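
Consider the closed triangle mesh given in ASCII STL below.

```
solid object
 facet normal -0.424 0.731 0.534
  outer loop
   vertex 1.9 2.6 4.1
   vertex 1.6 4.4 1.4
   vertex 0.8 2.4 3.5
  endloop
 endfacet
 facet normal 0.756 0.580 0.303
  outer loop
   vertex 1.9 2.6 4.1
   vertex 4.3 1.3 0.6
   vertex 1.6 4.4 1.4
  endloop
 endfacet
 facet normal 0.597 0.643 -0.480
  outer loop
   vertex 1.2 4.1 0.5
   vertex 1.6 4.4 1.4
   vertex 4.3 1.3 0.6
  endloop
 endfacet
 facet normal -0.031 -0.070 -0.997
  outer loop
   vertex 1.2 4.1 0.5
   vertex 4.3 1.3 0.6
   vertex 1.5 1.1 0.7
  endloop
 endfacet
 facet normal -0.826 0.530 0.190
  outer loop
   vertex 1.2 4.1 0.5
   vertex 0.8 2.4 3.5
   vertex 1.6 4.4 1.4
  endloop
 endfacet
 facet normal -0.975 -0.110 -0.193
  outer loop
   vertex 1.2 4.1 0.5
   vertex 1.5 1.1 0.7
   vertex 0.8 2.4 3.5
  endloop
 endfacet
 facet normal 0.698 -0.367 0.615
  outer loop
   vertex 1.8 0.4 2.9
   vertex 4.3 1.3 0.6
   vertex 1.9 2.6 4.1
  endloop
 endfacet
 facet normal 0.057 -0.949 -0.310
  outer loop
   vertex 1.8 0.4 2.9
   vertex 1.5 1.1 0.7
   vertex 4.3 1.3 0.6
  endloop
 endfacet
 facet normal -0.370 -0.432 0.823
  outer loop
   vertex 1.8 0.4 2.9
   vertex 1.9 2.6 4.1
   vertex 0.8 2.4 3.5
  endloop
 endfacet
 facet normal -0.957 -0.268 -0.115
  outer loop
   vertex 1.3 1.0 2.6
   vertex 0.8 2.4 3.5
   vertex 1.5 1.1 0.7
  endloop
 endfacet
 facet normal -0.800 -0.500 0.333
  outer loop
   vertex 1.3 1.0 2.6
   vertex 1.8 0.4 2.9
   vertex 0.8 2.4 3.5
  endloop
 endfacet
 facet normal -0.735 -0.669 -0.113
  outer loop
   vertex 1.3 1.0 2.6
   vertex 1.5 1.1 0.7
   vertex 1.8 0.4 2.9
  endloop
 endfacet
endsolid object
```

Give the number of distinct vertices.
8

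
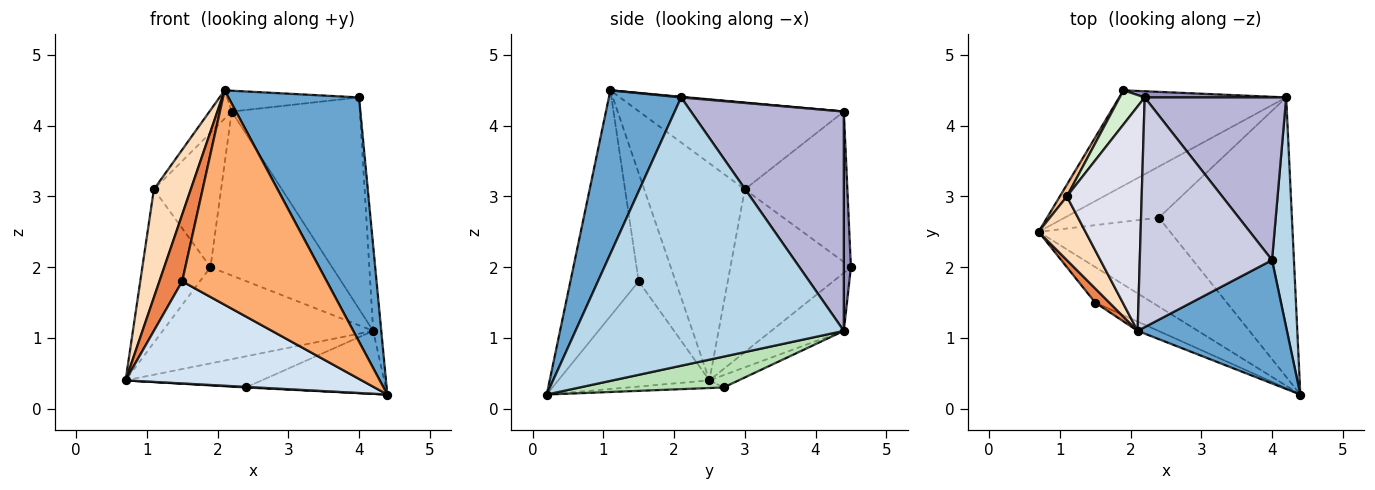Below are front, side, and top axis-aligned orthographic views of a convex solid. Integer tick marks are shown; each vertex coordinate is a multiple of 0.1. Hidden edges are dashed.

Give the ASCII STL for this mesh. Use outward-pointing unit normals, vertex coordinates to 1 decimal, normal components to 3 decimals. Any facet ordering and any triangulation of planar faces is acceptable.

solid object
 facet normal 0.443 -0.800 0.404
  outer loop
   vertex 4.0 2.1 4.4
   vertex 2.1 1.1 4.5
   vertex 4.4 0.2 0.2
  endloop
 endfacet
 facet normal -0.238 0.690 -0.684
  outer loop
   vertex 4.2 4.4 1.1
   vertex 0.7 2.5 0.4
   vertex 1.9 4.5 2.0
  endloop
 endfacet
 facet normal 0.996 0.030 0.081
  outer loop
   vertex 4.2 4.4 1.1
   vertex 4.0 2.1 4.4
   vertex 4.4 0.2 0.2
  endloop
 endfacet
 facet normal -0.518 -0.808 -0.281
  outer loop
   vertex 1.5 1.5 1.8
   vertex 0.7 2.5 0.4
   vertex 4.4 0.2 0.2
  endloop
 endfacet
 facet normal -0.846 -0.522 0.111
  outer loop
   vertex 1.5 1.5 1.8
   vertex 2.1 1.1 4.5
   vertex 0.7 2.5 0.4
  endloop
 endfacet
 facet normal -0.427 -0.904 -0.039
  outer loop
   vertex 1.5 1.5 1.8
   vertex 4.4 0.2 0.2
   vertex 2.1 1.1 4.5
  endloop
 endfacet
 facet normal -0.870 0.492 0.038
  outer loop
   vertex 1.1 3.0 3.1
   vertex 1.9 4.5 2.0
   vertex 0.7 2.5 0.4
  endloop
 endfacet
 facet normal -0.920 -0.338 0.199
  outer loop
   vertex 1.1 3.0 3.1
   vertex 0.7 2.5 0.4
   vertex 2.1 1.1 4.5
  endloop
 endfacet
 facet normal -0.058 -0.006 -0.998
  outer loop
   vertex 2.4 2.7 0.3
   vertex 4.4 0.2 0.2
   vertex 0.7 2.5 0.4
  endloop
 endfacet
 facet normal -0.111 0.517 -0.849
  outer loop
   vertex 2.4 2.7 0.3
   vertex 0.7 2.5 0.4
   vertex 4.2 4.4 1.1
  endloop
 endfacet
 facet normal 0.220 0.214 -0.952
  outer loop
   vertex 2.4 2.7 0.3
   vertex 4.2 4.4 1.1
   vertex 4.4 0.2 0.2
  endloop
 endfacet
 facet normal -0.828 0.543 0.138
  outer loop
   vertex 2.2 4.4 4.2
   vertex 1.9 4.5 2.0
   vertex 1.1 3.0 3.1
  endloop
 endfacet
 facet normal 0.058 0.998 0.037
  outer loop
   vertex 2.2 4.4 4.2
   vertex 4.2 4.4 1.1
   vertex 1.9 4.5 2.0
  endloop
 endfacet
 facet normal 0.687 0.576 0.443
  outer loop
   vertex 2.2 4.4 4.2
   vertex 4.0 2.1 4.4
   vertex 4.2 4.4 1.1
  endloop
 endfacet
 facet normal 0.005 0.090 0.996
  outer loop
   vertex 2.2 4.4 4.2
   vertex 2.1 1.1 4.5
   vertex 4.0 2.1 4.4
  endloop
 endfacet
 facet normal -0.755 0.082 0.651
  outer loop
   vertex 2.2 4.4 4.2
   vertex 1.1 3.0 3.1
   vertex 2.1 1.1 4.5
  endloop
 endfacet
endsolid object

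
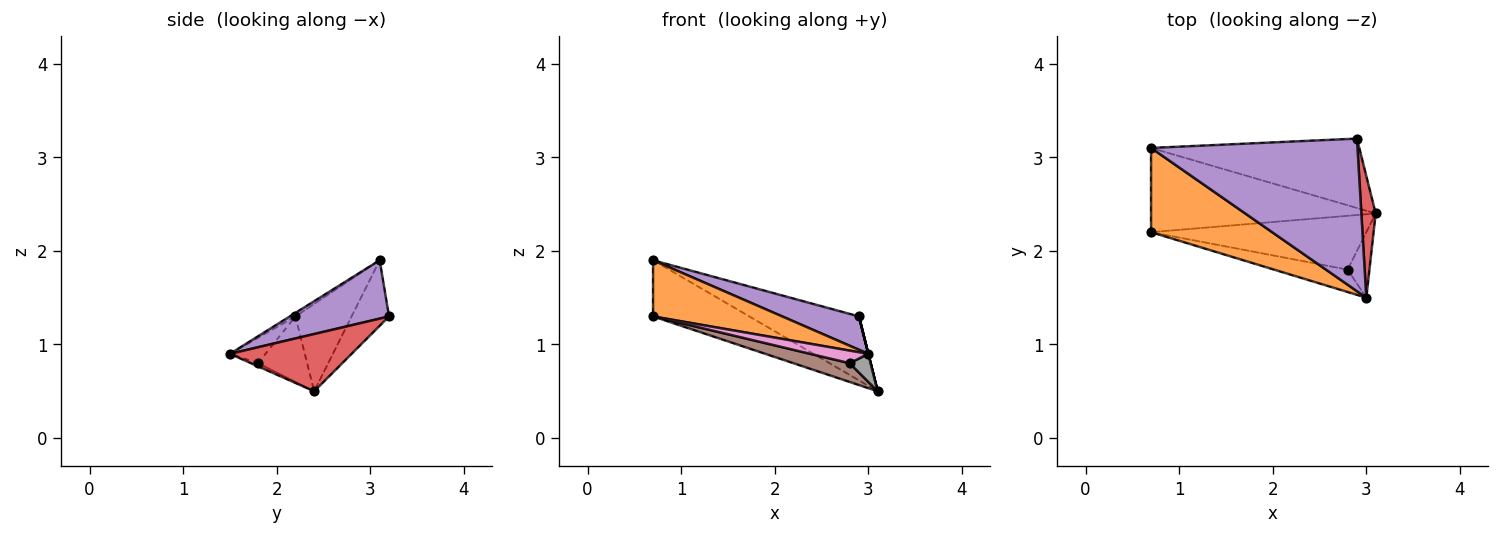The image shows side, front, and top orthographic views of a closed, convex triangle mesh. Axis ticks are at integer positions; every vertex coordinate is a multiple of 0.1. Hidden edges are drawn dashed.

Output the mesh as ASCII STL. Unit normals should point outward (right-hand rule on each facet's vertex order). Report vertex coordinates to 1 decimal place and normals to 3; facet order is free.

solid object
 facet normal -0.308 0.528 -0.792
  outer loop
   vertex 0.7 3.1 1.9
   vertex 3.1 2.4 0.5
   vertex 0.7 2.2 1.3
  endloop
 endfacet
 facet normal -0.024 -0.555 0.832
  outer loop
   vertex 3.0 1.5 0.9
   vertex 0.7 3.1 1.9
   vertex 0.7 2.2 1.3
  endloop
 endfacet
 facet normal -0.225 0.660 -0.717
  outer loop
   vertex 2.9 3.2 1.3
   vertex 3.1 2.4 0.5
   vertex 0.7 3.1 1.9
  endloop
 endfacet
 facet normal 0.970 0.000 0.243
  outer loop
   vertex 2.9 3.2 1.3
   vertex 3.0 1.5 0.9
   vertex 3.1 2.4 0.5
  endloop
 endfacet
 facet normal 0.266 -0.206 0.942
  outer loop
   vertex 2.9 3.2 1.3
   vertex 0.7 3.1 1.9
   vertex 3.0 1.5 0.9
  endloop
 endfacet
 facet normal -0.276 -0.316 -0.908
  outer loop
   vertex 2.8 1.8 0.8
   vertex 0.7 2.2 1.3
   vertex 3.1 2.4 0.5
  endloop
 endfacet
 facet normal -0.288 -0.470 -0.834
  outer loop
   vertex 2.8 1.8 0.8
   vertex 3.0 1.5 0.9
   vertex 0.7 2.2 1.3
  endloop
 endfacet
 facet normal -0.130 -0.391 -0.911
  outer loop
   vertex 2.8 1.8 0.8
   vertex 3.1 2.4 0.5
   vertex 3.0 1.5 0.9
  endloop
 endfacet
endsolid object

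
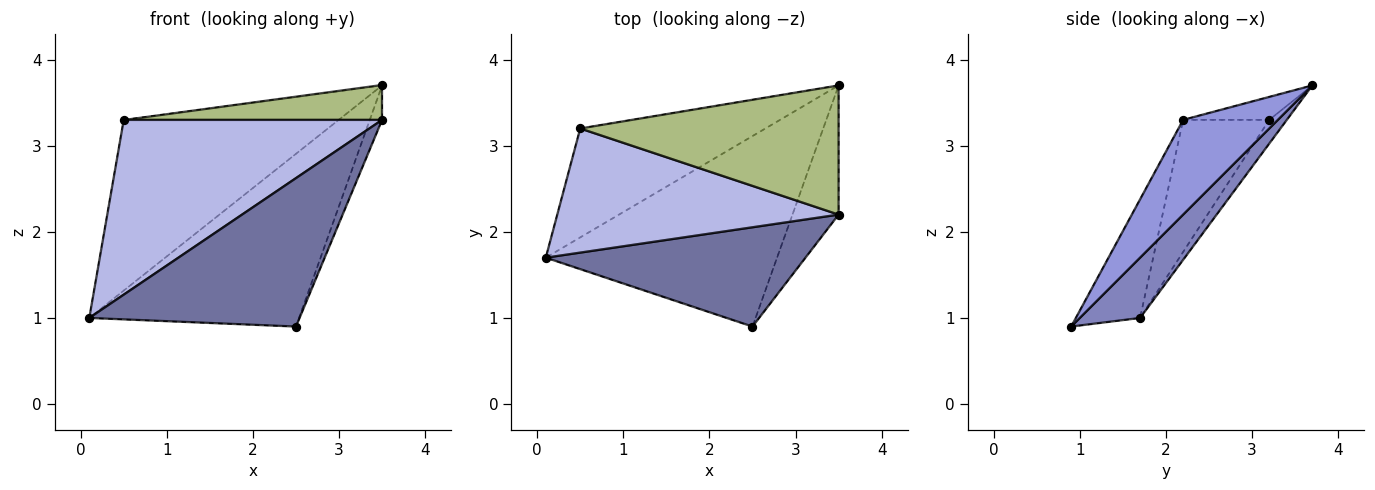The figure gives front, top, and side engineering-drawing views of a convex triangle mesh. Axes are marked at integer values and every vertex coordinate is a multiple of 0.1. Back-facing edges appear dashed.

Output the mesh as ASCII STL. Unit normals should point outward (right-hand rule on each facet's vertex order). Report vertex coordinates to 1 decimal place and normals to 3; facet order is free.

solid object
 facet normal -0.246 -0.806 0.539
  outer loop
   vertex 2.5 0.9 0.9
   vertex 3.5 2.2 3.3
   vertex 0.1 1.7 1.0
  endloop
 endfacet
 facet normal 0.190 0.660 -0.727
  outer loop
   vertex 2.5 0.9 0.9
   vertex 0.1 1.7 1.0
   vertex 3.5 3.7 3.7
  endloop
 endfacet
 facet normal 0.893 0.116 -0.435
  outer loop
   vertex 2.5 0.9 0.9
   vertex 3.5 3.7 3.7
   vertex 3.5 2.2 3.3
  endloop
 endfacet
 facet normal -0.262 -0.787 0.559
  outer loop
   vertex 0.5 3.2 3.3
   vertex 0.1 1.7 1.0
   vertex 3.5 2.2 3.3
  endloop
 endfacet
 facet normal -0.069 0.841 -0.537
  outer loop
   vertex 0.5 3.2 3.3
   vertex 3.5 3.7 3.7
   vertex 0.1 1.7 1.0
  endloop
 endfacet
 facet normal -0.086 -0.257 0.963
  outer loop
   vertex 0.5 3.2 3.3
   vertex 3.5 2.2 3.3
   vertex 3.5 3.7 3.7
  endloop
 endfacet
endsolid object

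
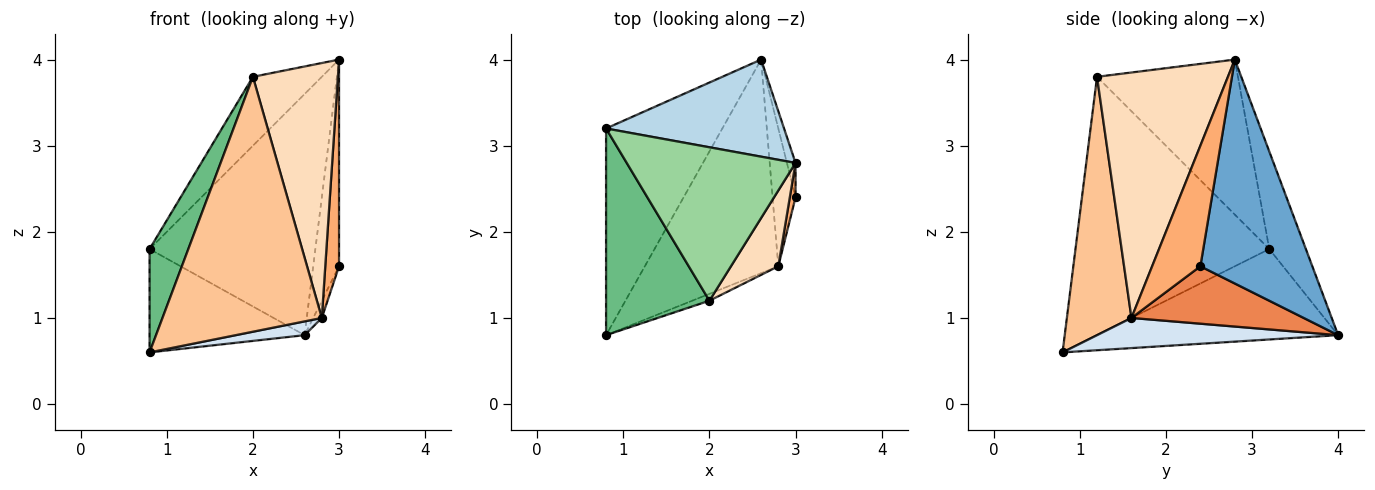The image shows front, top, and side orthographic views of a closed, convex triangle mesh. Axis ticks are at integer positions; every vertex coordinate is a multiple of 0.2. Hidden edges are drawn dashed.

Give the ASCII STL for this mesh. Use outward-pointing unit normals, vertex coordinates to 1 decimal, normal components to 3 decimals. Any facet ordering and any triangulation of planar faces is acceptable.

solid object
 facet normal 0.974 0.225 -0.037
  outer loop
   vertex 3.0 2.8 4.0
   vertex 3.0 2.4 1.6
   vertex 2.6 4.0 0.8
  endloop
 endfacet
 facet normal -0.571 0.367 -0.734
  outer loop
   vertex 0.8 3.2 1.8
   vertex 2.6 4.0 0.8
   vertex 0.8 0.8 0.6
  endloop
 endfacet
 facet normal -0.201 0.909 0.366
  outer loop
   vertex 0.8 3.2 1.8
   vertex 3.0 2.8 4.0
   vertex 2.6 4.0 0.8
  endloop
 endfacet
 facet normal 0.220 -0.063 -0.974
  outer loop
   vertex 2.8 1.6 1.0
   vertex 0.8 0.8 0.6
   vertex 2.6 4.0 0.8
  endloop
 endfacet
 facet normal 0.927 0.046 -0.371
  outer loop
   vertex 2.8 1.6 1.0
   vertex 2.6 4.0 0.8
   vertex 3.0 2.4 1.6
  endloop
 endfacet
 facet normal 0.961 -0.274 0.046
  outer loop
   vertex 2.8 1.6 1.0
   vertex 3.0 2.4 1.6
   vertex 3.0 2.8 4.0
  endloop
 endfacet
 facet normal 0.376 -0.926 -0.025
  outer loop
   vertex 2.0 1.2 3.8
   vertex 0.8 0.8 0.6
   vertex 2.8 1.6 1.0
  endloop
 endfacet
 facet normal 0.828 -0.537 0.160
  outer loop
   vertex 2.0 1.2 3.8
   vertex 2.8 1.6 1.0
   vertex 3.0 2.8 4.0
  endloop
 endfacet
 facet normal -0.913 -0.183 0.365
  outer loop
   vertex 2.0 1.2 3.8
   vertex 0.8 3.2 1.8
   vertex 0.8 0.8 0.6
  endloop
 endfacet
 facet normal -0.642 0.314 0.699
  outer loop
   vertex 2.0 1.2 3.8
   vertex 3.0 2.8 4.0
   vertex 0.8 3.2 1.8
  endloop
 endfacet
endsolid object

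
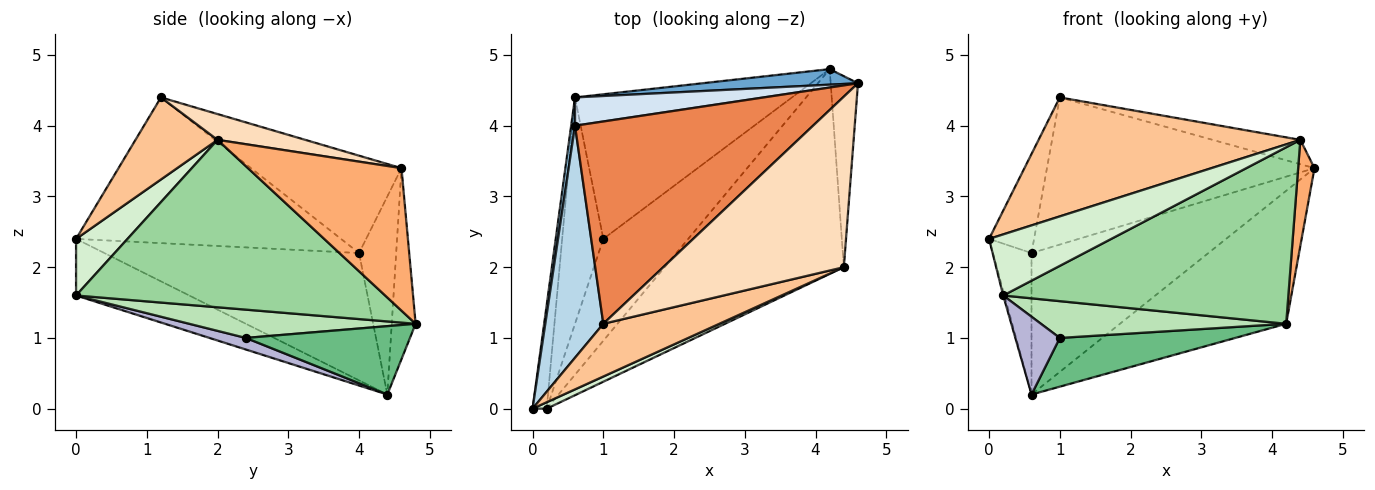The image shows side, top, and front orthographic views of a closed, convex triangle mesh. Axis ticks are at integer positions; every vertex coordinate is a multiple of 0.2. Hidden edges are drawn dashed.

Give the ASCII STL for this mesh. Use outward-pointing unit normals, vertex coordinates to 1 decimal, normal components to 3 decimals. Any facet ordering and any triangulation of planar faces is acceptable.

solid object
 facet normal -0.141 0.983 0.115
  outer loop
   vertex 4.2 4.8 1.2
   vertex 0.6 4.4 0.2
   vertex 4.6 4.6 3.4
  endloop
 endfacet
 facet normal -0.988 0.150 0.030
  outer loop
   vertex 0.6 4.0 2.2
   vertex 0.6 4.4 0.2
   vertex 0.0 0.0 2.4
  endloop
 endfacet
 facet normal -0.918 0.156 0.365
  outer loop
   vertex 0.6 4.0 2.2
   vertex 0.0 0.0 2.4
   vertex 1.0 1.2 4.4
  endloop
 endfacet
 facet normal -0.202 0.960 0.192
  outer loop
   vertex 0.6 4.0 2.2
   vertex 4.6 4.6 3.4
   vertex 0.6 4.4 0.2
  endloop
 endfacet
 facet normal -0.314 0.558 0.768
  outer loop
   vertex 0.6 4.0 2.2
   vertex 1.0 1.2 4.4
   vertex 4.6 4.6 3.4
  endloop
 endfacet
 facet normal 0.977 -0.104 -0.187
  outer loop
   vertex 4.4 2.0 3.8
   vertex 4.2 4.8 1.2
   vertex 4.6 4.6 3.4
  endloop
 endfacet
 facet normal 0.276 -0.879 0.390
  outer loop
   vertex 4.4 2.0 3.8
   vertex 1.0 1.2 4.4
   vertex 0.0 0.0 2.4
  endloop
 endfacet
 facet normal 0.140 0.140 0.980
  outer loop
   vertex 4.4 2.0 3.8
   vertex 4.6 4.6 3.4
   vertex 1.0 1.2 4.4
  endloop
 endfacet
 facet normal 0.286 -0.306 -0.908
  outer loop
   vertex 1.0 2.4 1.0
   vertex 0.6 4.4 0.2
   vertex 4.2 4.8 1.2
  endloop
 endfacet
 facet normal 0.578 -0.533 -0.618
  outer loop
   vertex 0.2 0.0 1.6
   vertex 4.2 4.8 1.2
   vertex 4.4 2.0 3.8
  endloop
 endfacet
 facet normal 0.299 -0.324 -0.897
  outer loop
   vertex 0.2 0.0 1.6
   vertex 1.0 2.4 1.0
   vertex 4.2 4.8 1.2
  endloop
 endfacet
 facet normal 0.386 -0.917 0.097
  outer loop
   vertex 0.2 0.0 1.6
   vertex 4.4 2.0 3.8
   vertex 0.0 0.0 2.4
  endloop
 endfacet
 facet normal -0.970 0.011 -0.243
  outer loop
   vertex 0.2 0.0 1.6
   vertex 0.0 0.0 2.4
   vertex 0.6 4.4 0.2
  endloop
 endfacet
 facet normal 0.257 -0.314 -0.914
  outer loop
   vertex 0.2 0.0 1.6
   vertex 0.6 4.4 0.2
   vertex 1.0 2.4 1.0
  endloop
 endfacet
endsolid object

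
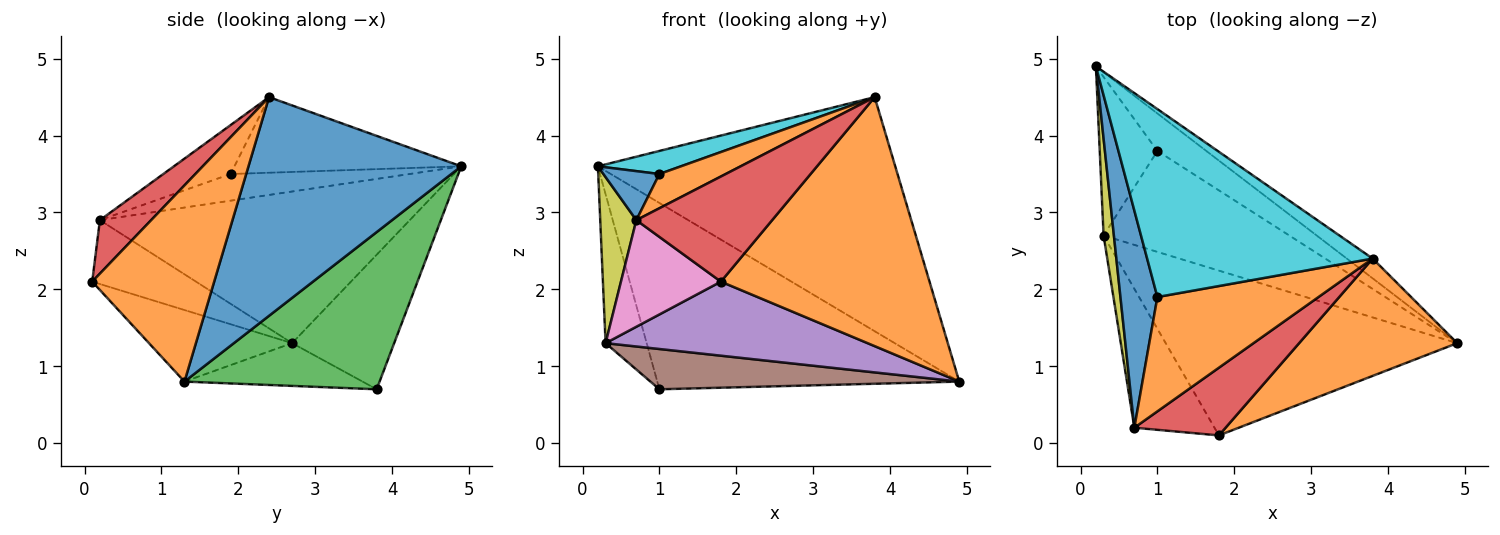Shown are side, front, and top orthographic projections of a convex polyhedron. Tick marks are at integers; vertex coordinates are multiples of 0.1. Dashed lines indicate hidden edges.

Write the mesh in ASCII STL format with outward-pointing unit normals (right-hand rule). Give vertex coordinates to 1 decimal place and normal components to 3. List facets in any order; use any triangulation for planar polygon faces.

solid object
 facet normal 0.581 0.811 -0.069
  outer loop
   vertex 3.8 2.4 4.5
   vertex 4.9 1.3 0.8
   vertex 0.2 4.9 3.6
  endloop
 endfacet
 facet normal 0.468 -0.800 0.377
  outer loop
   vertex 3.8 2.4 4.5
   vertex 1.8 0.1 2.1
   vertex 4.9 1.3 0.8
  endloop
 endfacet
 facet normal 0.535 0.828 -0.167
  outer loop
   vertex 1.0 3.8 0.7
   vertex 0.2 4.9 3.6
   vertex 4.9 1.3 0.8
  endloop
 endfacet
 facet normal 0.302 -0.801 0.516
  outer loop
   vertex 0.7 0.2 2.9
   vertex 1.8 0.1 2.1
   vertex 3.8 2.4 4.5
  endloop
 endfacet
 facet normal -0.218 -0.400 -0.890
  outer loop
   vertex 0.3 2.7 1.3
   vertex 4.9 1.3 0.8
   vertex 1.8 0.1 2.1
  endloop
 endfacet
 facet normal -0.209 -0.362 -0.908
  outer loop
   vertex 0.3 2.7 1.3
   vertex 1.0 3.8 0.7
   vertex 4.9 1.3 0.8
  endloop
 endfacet
 facet normal -0.534 -0.515 -0.670
  outer loop
   vertex 0.3 2.7 1.3
   vertex 1.8 0.1 2.1
   vertex 0.7 0.2 2.9
  endloop
 endfacet
 facet normal -0.862 0.347 -0.369
  outer loop
   vertex 0.3 2.7 1.3
   vertex 0.2 4.9 3.6
   vertex 1.0 3.8 0.7
  endloop
 endfacet
 facet normal -0.991 -0.115 0.067
  outer loop
   vertex 0.3 2.7 1.3
   vertex 0.7 0.2 2.9
   vertex 0.2 4.9 3.6
  endloop
 endfacet
 facet normal -0.316 -0.116 0.942
  outer loop
   vertex 1.0 1.9 3.5
   vertex 3.8 2.4 4.5
   vertex 0.2 4.9 3.6
  endloop
 endfacet
 facet normal -0.575 -0.180 0.798
  outer loop
   vertex 1.0 1.9 3.5
   vertex 0.2 4.9 3.6
   vertex 0.7 0.2 2.9
  endloop
 endfacet
 facet normal -0.279 -0.275 0.920
  outer loop
   vertex 1.0 1.9 3.5
   vertex 0.7 0.2 2.9
   vertex 3.8 2.4 4.5
  endloop
 endfacet
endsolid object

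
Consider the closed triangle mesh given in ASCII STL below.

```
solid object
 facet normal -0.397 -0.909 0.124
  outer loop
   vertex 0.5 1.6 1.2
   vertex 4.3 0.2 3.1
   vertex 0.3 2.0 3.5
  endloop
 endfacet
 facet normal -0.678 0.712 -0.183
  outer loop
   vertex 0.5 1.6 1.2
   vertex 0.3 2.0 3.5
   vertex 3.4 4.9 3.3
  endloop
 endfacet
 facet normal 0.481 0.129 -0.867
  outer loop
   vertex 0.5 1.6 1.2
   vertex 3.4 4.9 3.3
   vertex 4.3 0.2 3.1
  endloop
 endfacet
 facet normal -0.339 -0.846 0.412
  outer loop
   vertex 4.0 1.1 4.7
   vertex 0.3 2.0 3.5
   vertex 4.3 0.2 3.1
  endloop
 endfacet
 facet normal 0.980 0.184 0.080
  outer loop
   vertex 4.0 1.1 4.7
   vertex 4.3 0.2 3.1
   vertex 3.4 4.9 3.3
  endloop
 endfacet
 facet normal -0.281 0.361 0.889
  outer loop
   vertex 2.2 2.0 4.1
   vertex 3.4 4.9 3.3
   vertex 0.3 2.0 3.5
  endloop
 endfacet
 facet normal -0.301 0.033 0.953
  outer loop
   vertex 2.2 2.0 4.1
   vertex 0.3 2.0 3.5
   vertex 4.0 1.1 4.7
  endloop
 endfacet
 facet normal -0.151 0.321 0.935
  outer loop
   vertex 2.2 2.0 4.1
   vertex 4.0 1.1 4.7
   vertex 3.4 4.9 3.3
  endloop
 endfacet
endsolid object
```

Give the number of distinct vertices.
6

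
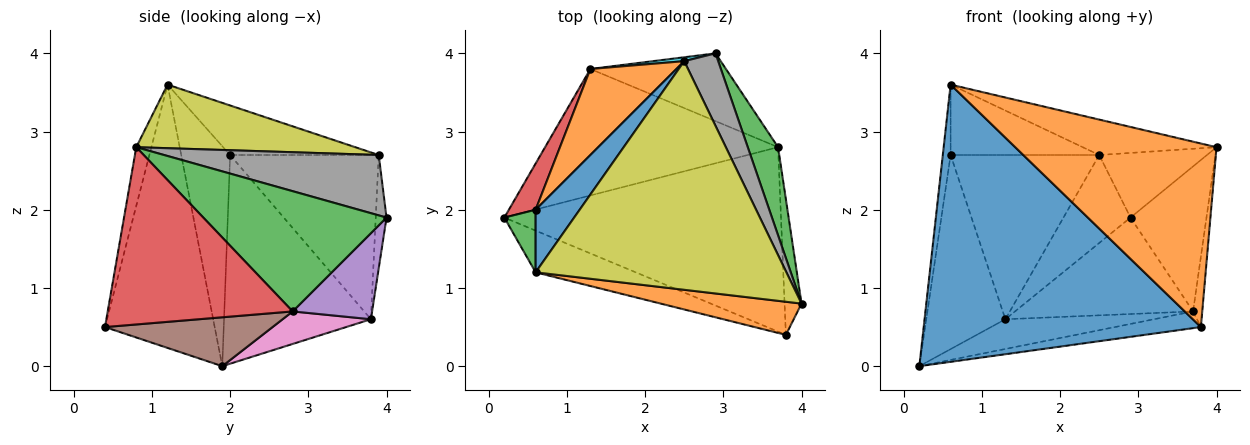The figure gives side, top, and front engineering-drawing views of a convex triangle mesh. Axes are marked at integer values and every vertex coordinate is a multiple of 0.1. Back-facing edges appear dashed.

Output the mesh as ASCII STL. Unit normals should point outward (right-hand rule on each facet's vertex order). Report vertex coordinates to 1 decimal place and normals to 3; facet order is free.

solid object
 facet normal -0.364 -0.921 -0.139
  outer loop
   vertex 3.8 0.4 0.5
   vertex 0.6 1.2 3.6
   vertex 0.2 1.9 0.0
  endloop
 endfacet
 facet normal -0.074 -0.981 0.177
  outer loop
   vertex 3.8 0.4 0.5
   vertex 4.0 0.8 2.8
   vertex 0.6 1.2 3.6
  endloop
 endfacet
 facet normal 0.900 0.373 0.227
  outer loop
   vertex 3.7 2.8 0.7
   vertex 2.9 4.0 1.9
   vertex 4.0 0.8 2.8
  endloop
 endfacet
 facet normal 0.994 0.049 -0.095
  outer loop
   vertex 3.7 2.8 0.7
   vertex 4.0 0.8 2.8
   vertex 3.8 0.4 0.5
  endloop
 endfacet
 facet normal 0.343 0.769 -0.540
  outer loop
   vertex 3.7 2.8 0.7
   vertex 1.3 3.8 0.6
   vertex 2.9 4.0 1.9
  endloop
 endfacet
 facet normal 0.173 0.089 -0.981
  outer loop
   vertex 3.7 2.8 0.7
   vertex 3.8 0.4 0.5
   vertex 0.2 1.9 0.0
  endloop
 endfacet
 facet normal 0.135 0.227 -0.965
  outer loop
   vertex 3.7 2.8 0.7
   vertex 0.2 1.9 0.0
   vertex 1.3 3.8 0.6
  endloop
 endfacet
 facet normal 0.798 0.401 0.449
  outer loop
   vertex 2.5 3.9 2.7
   vertex 4.0 0.8 2.8
   vertex 2.9 4.0 1.9
  endloop
 endfacet
 facet normal 0.243 0.149 0.959
  outer loop
   vertex 2.5 3.9 2.7
   vertex 0.6 1.2 3.6
   vertex 4.0 0.8 2.8
  endloop
 endfacet
 facet normal -0.159 0.986 0.044
  outer loop
   vertex 2.5 3.9 2.7
   vertex 2.9 4.0 1.9
   vertex 1.3 3.8 0.6
  endloop
 endfacet
 facet normal -0.599 0.599 0.532
  outer loop
   vertex 0.6 2.0 2.7
   vertex 0.6 1.2 3.6
   vertex 2.5 3.9 2.7
  endloop
 endfacet
 facet normal -0.663 0.663 0.347
  outer loop
   vertex 0.6 2.0 2.7
   vertex 2.5 3.9 2.7
   vertex 1.3 3.8 0.6
  endloop
 endfacet
 facet normal -0.978 0.156 0.139
  outer loop
   vertex 0.6 2.0 2.7
   vertex 0.2 1.9 0.0
   vertex 0.6 1.2 3.6
  endloop
 endfacet
 facet normal -0.875 0.471 0.112
  outer loop
   vertex 0.6 2.0 2.7
   vertex 1.3 3.8 0.6
   vertex 0.2 1.9 0.0
  endloop
 endfacet
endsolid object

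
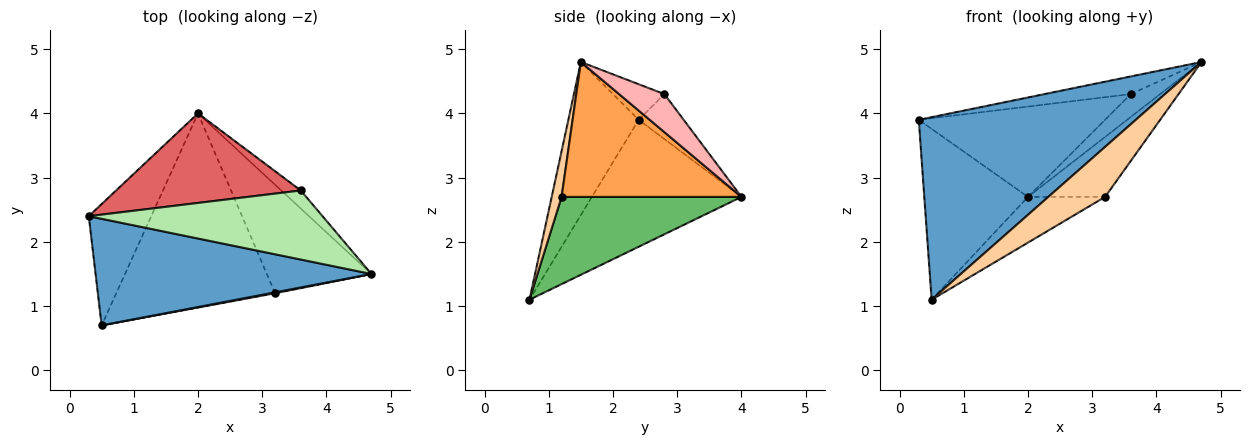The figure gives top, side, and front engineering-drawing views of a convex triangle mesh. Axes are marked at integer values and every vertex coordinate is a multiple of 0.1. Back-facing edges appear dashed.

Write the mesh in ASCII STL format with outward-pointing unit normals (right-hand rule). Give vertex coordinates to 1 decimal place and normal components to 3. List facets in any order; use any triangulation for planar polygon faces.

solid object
 facet normal -0.269 -0.832 0.486
  outer loop
   vertex 0.5 0.7 1.1
   vertex 4.7 1.5 4.8
   vertex 0.3 2.4 3.9
  endloop
 endfacet
 facet normal -0.762 0.528 -0.375
  outer loop
   vertex 0.5 0.7 1.1
   vertex 0.3 2.4 3.9
   vertex 2.0 4.0 2.7
  endloop
 endfacet
 facet normal 0.748 0.321 -0.580
  outer loop
   vertex 3.2 1.2 2.7
   vertex 2.0 4.0 2.7
   vertex 4.7 1.5 4.8
  endloop
 endfacet
 facet normal 0.172 -0.985 0.018
  outer loop
   vertex 3.2 1.2 2.7
   vertex 4.7 1.5 4.8
   vertex 0.5 0.7 1.1
  endloop
 endfacet
 facet normal 0.471 0.202 -0.859
  outer loop
   vertex 3.2 1.2 2.7
   vertex 0.5 0.7 1.1
   vertex 2.0 4.0 2.7
  endloop
 endfacet
 facet normal -0.146 0.245 0.958
  outer loop
   vertex 3.6 2.8 4.3
   vertex 0.3 2.4 3.9
   vertex 4.7 1.5 4.8
  endloop
 endfacet
 facet normal -0.169 0.700 0.694
  outer loop
   vertex 3.6 2.8 4.3
   vertex 2.0 4.0 2.7
   vertex 0.3 2.4 3.9
  endloop
 endfacet
 facet normal 0.770 0.500 -0.396
  outer loop
   vertex 3.6 2.8 4.3
   vertex 4.7 1.5 4.8
   vertex 2.0 4.0 2.7
  endloop
 endfacet
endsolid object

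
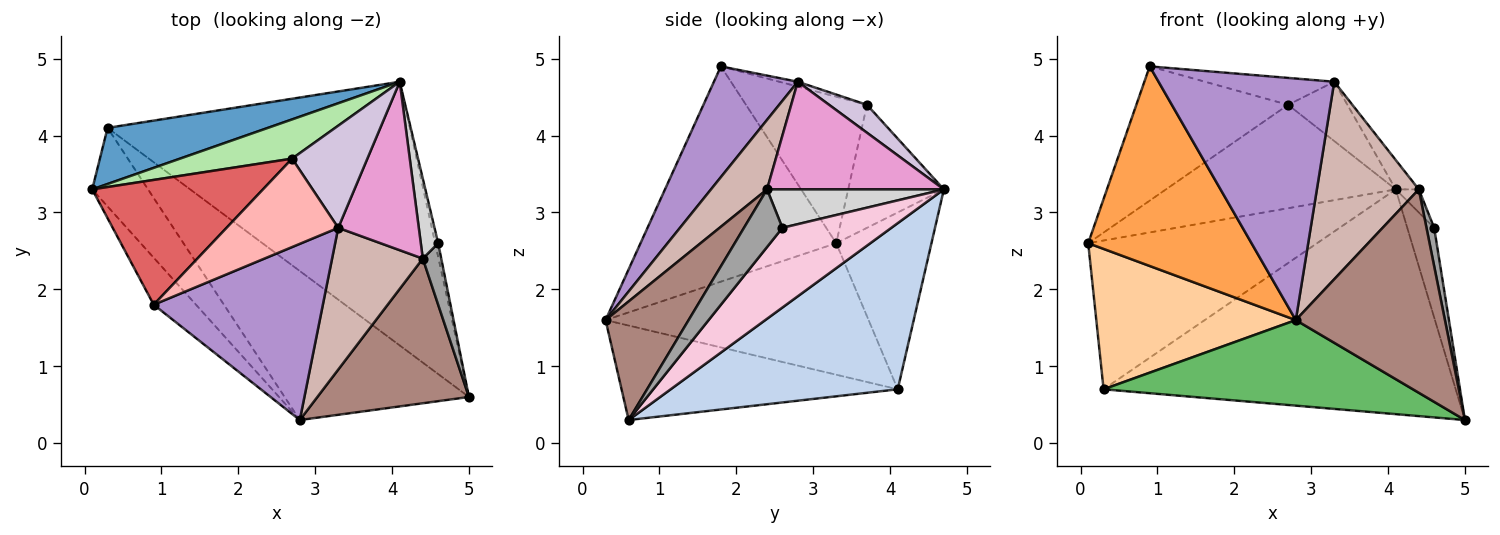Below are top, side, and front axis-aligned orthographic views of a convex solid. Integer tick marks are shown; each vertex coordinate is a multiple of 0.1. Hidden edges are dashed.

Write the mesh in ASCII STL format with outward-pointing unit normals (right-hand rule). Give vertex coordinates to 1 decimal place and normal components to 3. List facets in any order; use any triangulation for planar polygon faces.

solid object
 facet normal -0.363 0.872 0.329
  outer loop
   vertex 0.3 4.1 0.7
   vertex 0.1 3.3 2.6
   vertex 4.1 4.7 3.3
  endloop
 endfacet
 facet normal 0.386 0.598 -0.702
  outer loop
   vertex 0.3 4.1 0.7
   vertex 4.1 4.7 3.3
   vertex 5.0 0.6 0.3
  endloop
 endfacet
 facet normal -0.759 -0.634 -0.149
  outer loop
   vertex 2.8 0.3 1.6
   vertex 0.9 1.8 4.9
   vertex 0.1 3.3 2.6
  endloop
 endfacet
 facet normal -0.755 -0.572 -0.320
  outer loop
   vertex 2.8 0.3 1.6
   vertex 0.1 3.3 2.6
   vertex 0.3 4.1 0.7
  endloop
 endfacet
 facet normal -0.406 -0.455 -0.792
  outer loop
   vertex 2.8 0.3 1.6
   vertex 0.3 4.1 0.7
   vertex 5.0 0.6 0.3
  endloop
 endfacet
 facet normal -0.363 0.871 0.330
  outer loop
   vertex 2.7 3.7 4.4
   vertex 4.1 4.7 3.3
   vertex 0.1 3.3 2.6
  endloop
 endfacet
 facet normal -0.504 0.632 0.588
  outer loop
   vertex 2.7 3.7 4.4
   vertex 0.1 3.3 2.6
   vertex 0.9 1.8 4.9
  endloop
 endfacet
 facet normal -0.042 0.291 0.956
  outer loop
   vertex 3.3 2.8 4.7
   vertex 2.7 3.7 4.4
   vertex 0.9 1.8 4.9
  endloop
 endfacet
 facet normal 0.360 -0.754 0.550
  outer loop
   vertex 3.3 2.8 4.7
   vertex 0.9 1.8 4.9
   vertex 2.8 0.3 1.6
  endloop
 endfacet
 facet normal 0.305 0.478 0.823
  outer loop
   vertex 3.3 2.8 4.7
   vertex 4.1 4.7 3.3
   vertex 2.7 3.7 4.4
  endloop
 endfacet
 facet normal 0.413 -0.742 0.528
  outer loop
   vertex 4.4 2.4 3.3
   vertex 2.8 0.3 1.6
   vertex 5.0 0.6 0.3
  endloop
 endfacet
 facet normal 0.408 -0.742 0.532
  outer loop
   vertex 4.4 2.4 3.3
   vertex 3.3 2.8 4.7
   vertex 2.8 0.3 1.6
  endloop
 endfacet
 facet normal 0.796 0.104 0.596
  outer loop
   vertex 4.4 2.4 3.3
   vertex 4.1 4.7 3.3
   vertex 3.3 2.8 4.7
  endloop
 endfacet
 facet normal 0.970 0.240 -0.037
  outer loop
   vertex 4.6 2.6 2.8
   vertex 5.0 0.6 0.3
   vertex 4.1 4.7 3.3
  endloop
 endfacet
 facet normal 0.936 -0.187 0.299
  outer loop
   vertex 4.6 2.6 2.8
   vertex 4.4 2.4 3.3
   vertex 5.0 0.6 0.3
  endloop
 endfacet
 facet normal 0.905 0.118 0.409
  outer loop
   vertex 4.6 2.6 2.8
   vertex 4.1 4.7 3.3
   vertex 4.4 2.4 3.3
  endloop
 endfacet
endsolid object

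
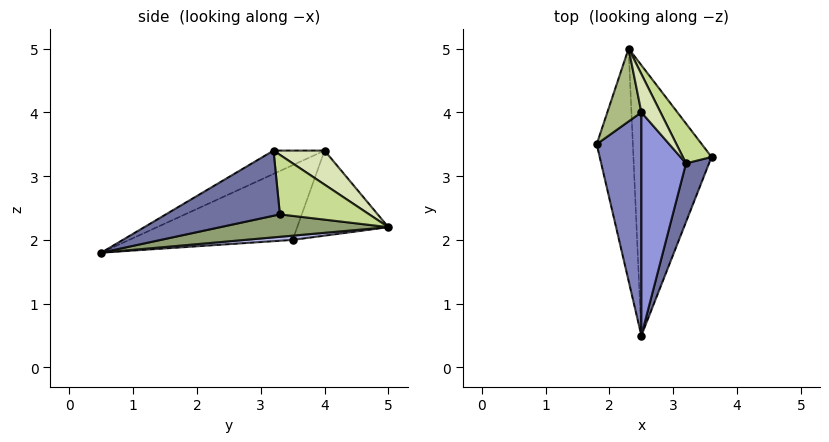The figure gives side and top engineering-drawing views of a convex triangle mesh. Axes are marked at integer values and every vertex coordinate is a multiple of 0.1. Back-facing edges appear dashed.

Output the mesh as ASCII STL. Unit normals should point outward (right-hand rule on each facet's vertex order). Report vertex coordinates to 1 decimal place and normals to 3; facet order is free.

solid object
 facet normal 0.863 -0.404 0.305
  outer loop
   vertex 3.2 3.2 3.4
   vertex 2.5 0.5 1.8
   vertex 3.6 3.3 2.4
  endloop
 endfacet
 facet normal -0.836 -0.228 0.499
  outer loop
   vertex 2.5 4.0 3.4
   vertex 1.8 3.5 2.0
   vertex 2.5 0.5 1.8
  endloop
 endfacet
 facet normal -0.429 -0.376 0.821
  outer loop
   vertex 2.5 4.0 3.4
   vertex 2.5 0.5 1.8
   vertex 3.2 3.2 3.4
  endloop
 endfacet
 facet normal 0.116 0.093 -0.989
  outer loop
   vertex 2.3 5.0 2.2
   vertex 2.5 0.5 1.8
   vertex 1.8 3.5 2.0
  endloop
 endfacet
 facet normal 0.274 0.097 -0.957
  outer loop
   vertex 2.3 5.0 2.2
   vertex 3.6 3.3 2.4
   vertex 2.5 0.5 1.8
  endloop
 endfacet
 facet normal -0.899 0.252 0.359
  outer loop
   vertex 2.3 5.0 2.2
   vertex 1.8 3.5 2.0
   vertex 2.5 4.0 3.4
  endloop
 endfacet
 facet normal 0.724 0.595 0.349
  outer loop
   vertex 2.3 5.0 2.2
   vertex 3.2 3.2 3.4
   vertex 3.6 3.3 2.4
  endloop
 endfacet
 facet normal 0.693 0.606 0.390
  outer loop
   vertex 2.3 5.0 2.2
   vertex 2.5 4.0 3.4
   vertex 3.2 3.2 3.4
  endloop
 endfacet
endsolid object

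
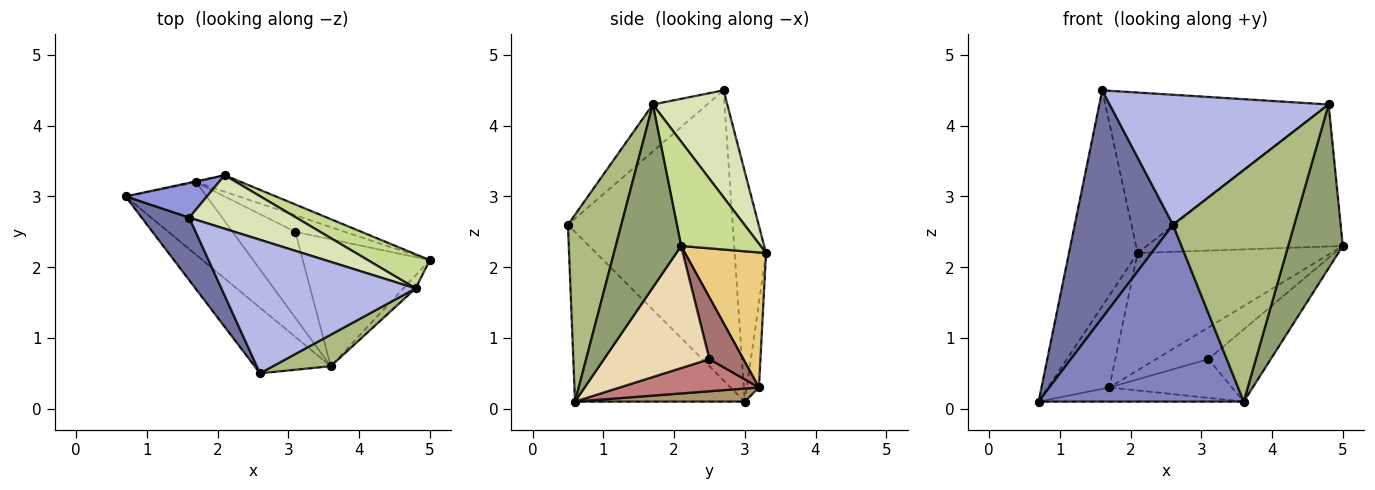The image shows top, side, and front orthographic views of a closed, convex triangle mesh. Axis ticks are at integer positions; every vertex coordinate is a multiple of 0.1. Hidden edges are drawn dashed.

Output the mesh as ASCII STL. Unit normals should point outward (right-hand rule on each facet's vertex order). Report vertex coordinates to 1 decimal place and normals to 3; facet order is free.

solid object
 facet normal -0.851 -0.507 0.139
  outer loop
   vertex 1.6 2.7 4.5
   vertex 0.7 3.0 0.1
   vertex 2.6 0.5 2.6
  endloop
 endfacet
 facet normal -0.613 -0.741 -0.275
  outer loop
   vertex 3.6 0.6 0.1
   vertex 2.6 0.5 2.6
   vertex 0.7 3.0 0.1
  endloop
 endfacet
 facet normal -0.411 0.900 0.145
  outer loop
   vertex 2.1 3.3 2.2
   vertex 0.7 3.0 0.1
   vertex 1.6 2.7 4.5
  endloop
 endfacet
 facet normal -0.171 -0.687 0.706
  outer loop
   vertex 4.8 1.7 4.3
   vertex 1.6 2.7 4.5
   vertex 2.6 0.5 2.6
  endloop
 endfacet
 facet normal 0.767 -0.640 -0.051
  outer loop
   vertex 4.8 1.7 4.3
   vertex 3.6 0.6 0.1
   vertex 5.0 2.1 2.3
  endloop
 endfacet
 facet normal 0.400 -0.908 0.124
  outer loop
   vertex 4.8 1.7 4.3
   vertex 2.6 0.5 2.6
   vertex 3.6 0.6 0.1
  endloop
 endfacet
 facet normal 0.367 0.905 0.218
  outer loop
   vertex 4.8 1.7 4.3
   vertex 5.0 2.1 2.3
   vertex 2.1 3.3 2.2
  endloop
 endfacet
 facet normal 0.302 0.905 0.302
  outer loop
   vertex 4.8 1.7 4.3
   vertex 2.1 3.3 2.2
   vertex 1.6 2.7 4.5
  endloop
 endfacet
 facet normal 0.156 0.189 -0.970
  outer loop
   vertex 1.7 3.2 0.3
   vertex 3.6 0.6 0.1
   vertex 0.7 3.0 0.1
  endloop
 endfacet
 facet normal -0.194 0.981 -0.011
  outer loop
   vertex 1.7 3.2 0.3
   vertex 0.7 3.0 0.1
   vertex 2.1 3.3 2.2
  endloop
 endfacet
 facet normal 0.383 0.915 -0.129
  outer loop
   vertex 1.7 3.2 0.3
   vertex 2.1 3.3 2.2
   vertex 5.0 2.1 2.3
  endloop
 endfacet
 facet normal 0.641 0.379 -0.667
  outer loop
   vertex 3.1 2.5 0.7
   vertex 5.0 2.1 2.3
   vertex 3.6 0.6 0.1
  endloop
 endfacet
 facet normal 0.499 0.769 -0.400
  outer loop
   vertex 3.1 2.5 0.7
   vertex 1.7 3.2 0.3
   vertex 5.0 2.1 2.3
  endloop
 endfacet
 facet normal 0.422 0.372 -0.827
  outer loop
   vertex 3.1 2.5 0.7
   vertex 3.6 0.6 0.1
   vertex 1.7 3.2 0.3
  endloop
 endfacet
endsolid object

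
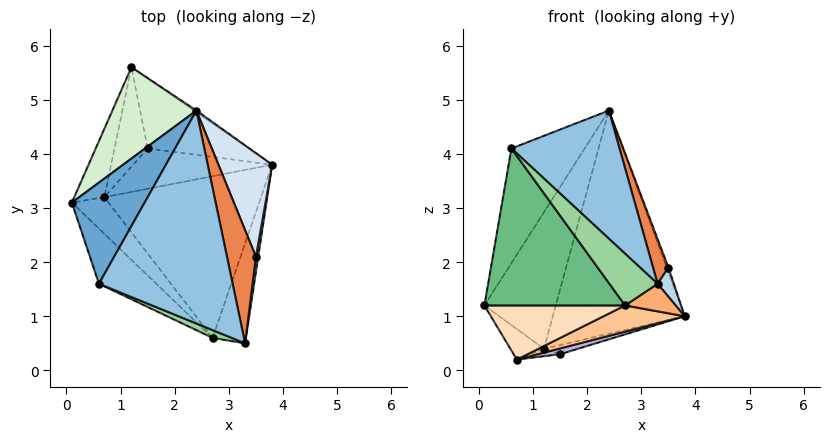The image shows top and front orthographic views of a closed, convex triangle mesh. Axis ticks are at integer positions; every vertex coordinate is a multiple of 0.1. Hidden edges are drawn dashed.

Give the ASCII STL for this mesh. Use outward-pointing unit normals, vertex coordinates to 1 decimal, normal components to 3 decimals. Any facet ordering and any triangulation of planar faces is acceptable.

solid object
 facet normal -0.847 0.399 0.352
  outer loop
   vertex 0.6 1.6 4.1
   vertex 2.4 4.8 4.8
   vertex 0.1 3.1 1.2
  endloop
 endfacet
 facet normal 0.504 -0.445 0.740
  outer loop
   vertex 0.6 1.6 4.1
   vertex 3.3 0.5 1.6
   vertex 2.4 4.8 4.8
  endloop
 endfacet
 facet normal 0.988 -0.137 0.071
  outer loop
   vertex 3.5 2.1 1.9
   vertex 3.3 0.5 1.6
   vertex 3.8 3.8 1.0
  endloop
 endfacet
 facet normal 0.940 0.015 0.342
  outer loop
   vertex 3.5 2.1 1.9
   vertex 3.8 3.8 1.0
   vertex 2.4 4.8 4.8
  endloop
 endfacet
 facet normal 0.840 -0.200 0.504
  outer loop
   vertex 3.5 2.1 1.9
   vertex 2.4 4.8 4.8
   vertex 3.3 0.5 1.6
  endloop
 endfacet
 facet normal 0.513 -0.228 -0.827
  outer loop
   vertex 2.7 0.6 1.2
   vertex 3.8 3.8 1.0
   vertex 3.3 0.5 1.6
  endloop
 endfacet
 facet normal 0.275 -0.154 -0.949
  outer loop
   vertex 2.7 0.6 1.2
   vertex 0.7 3.2 0.2
   vertex 3.8 3.8 1.0
  endloop
 endfacet
 facet normal -0.623 -0.648 -0.439
  outer loop
   vertex 2.7 0.6 1.2
   vertex 0.1 3.1 1.2
   vertex 0.7 3.2 0.2
  endloop
 endfacet
 facet normal -0.672 -0.699 -0.246
  outer loop
   vertex 2.7 0.6 1.2
   vertex 0.6 1.6 4.1
   vertex 0.1 3.1 1.2
  endloop
 endfacet
 facet normal -0.256 -0.956 0.144
  outer loop
   vertex 2.7 0.6 1.2
   vertex 3.3 0.5 1.6
   vertex 0.6 1.6 4.1
  endloop
 endfacet
 facet normal 0.570 0.822 -0.006
  outer loop
   vertex 1.2 5.6 0.4
   vertex 2.4 4.8 4.8
   vertex 3.8 3.8 1.0
  endloop
 endfacet
 facet normal -0.829 0.464 0.311
  outer loop
   vertex 1.2 5.6 0.4
   vertex 0.1 3.1 1.2
   vertex 2.4 4.8 4.8
  endloop
 endfacet
 facet normal -0.847 0.217 -0.486
  outer loop
   vertex 1.2 5.6 0.4
   vertex 0.7 3.2 0.2
   vertex 0.1 3.1 1.2
  endloop
 endfacet
 facet normal 0.272 -0.136 -0.953
  outer loop
   vertex 1.5 4.1 0.3
   vertex 3.8 3.8 1.0
   vertex 0.7 3.2 0.2
  endloop
 endfacet
 facet normal 0.304 0.124 -0.945
  outer loop
   vertex 1.5 4.1 0.3
   vertex 1.2 5.6 0.4
   vertex 3.8 3.8 1.0
  endloop
 endfacet
 facet normal 0.041 0.075 -0.996
  outer loop
   vertex 1.5 4.1 0.3
   vertex 0.7 3.2 0.2
   vertex 1.2 5.6 0.4
  endloop
 endfacet
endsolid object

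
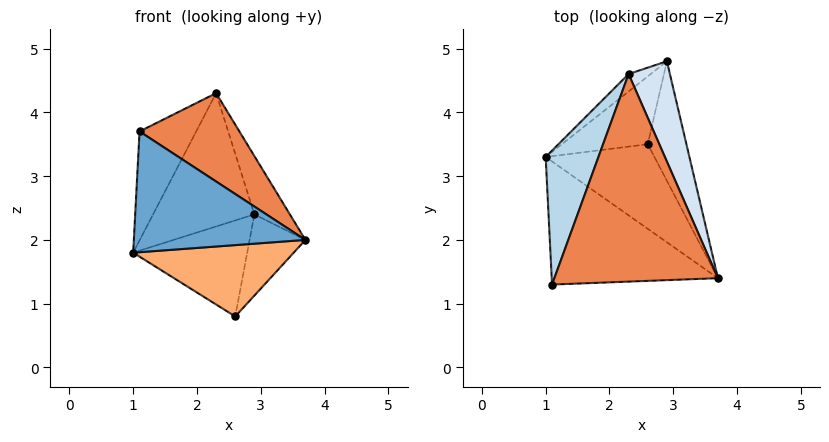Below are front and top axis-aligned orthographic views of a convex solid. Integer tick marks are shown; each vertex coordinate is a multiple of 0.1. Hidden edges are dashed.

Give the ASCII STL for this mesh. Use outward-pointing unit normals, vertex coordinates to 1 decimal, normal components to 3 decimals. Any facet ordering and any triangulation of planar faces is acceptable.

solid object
 facet normal -0.403 -0.641 -0.653
  outer loop
   vertex 1.1 1.3 3.7
   vertex 1.0 3.3 1.8
   vertex 3.7 1.4 2.0
  endloop
 endfacet
 facet normal -0.596 0.796 -0.104
  outer loop
   vertex 2.3 4.6 4.3
   vertex 2.9 4.8 2.4
   vertex 1.0 3.3 1.8
  endloop
 endfacet
 facet normal -0.905 0.269 0.331
  outer loop
   vertex 2.3 4.6 4.3
   vertex 1.0 3.3 1.8
   vertex 1.1 1.3 3.7
  endloop
 endfacet
 facet normal 0.932 0.182 0.313
  outer loop
   vertex 2.3 4.6 4.3
   vertex 3.7 1.4 2.0
   vertex 2.9 4.8 2.4
  endloop
 endfacet
 facet normal 0.525 -0.333 0.783
  outer loop
   vertex 2.3 4.6 4.3
   vertex 1.1 1.3 3.7
   vertex 3.7 1.4 2.0
  endloop
 endfacet
 facet normal -0.369 -0.599 -0.710
  outer loop
   vertex 2.6 3.5 0.8
   vertex 3.7 1.4 2.0
   vertex 1.0 3.3 1.8
  endloop
 endfacet
 facet normal -0.420 0.741 -0.524
  outer loop
   vertex 2.6 3.5 0.8
   vertex 1.0 3.3 1.8
   vertex 2.9 4.8 2.4
  endloop
 endfacet
 facet normal 0.892 0.254 -0.374
  outer loop
   vertex 2.6 3.5 0.8
   vertex 2.9 4.8 2.4
   vertex 3.7 1.4 2.0
  endloop
 endfacet
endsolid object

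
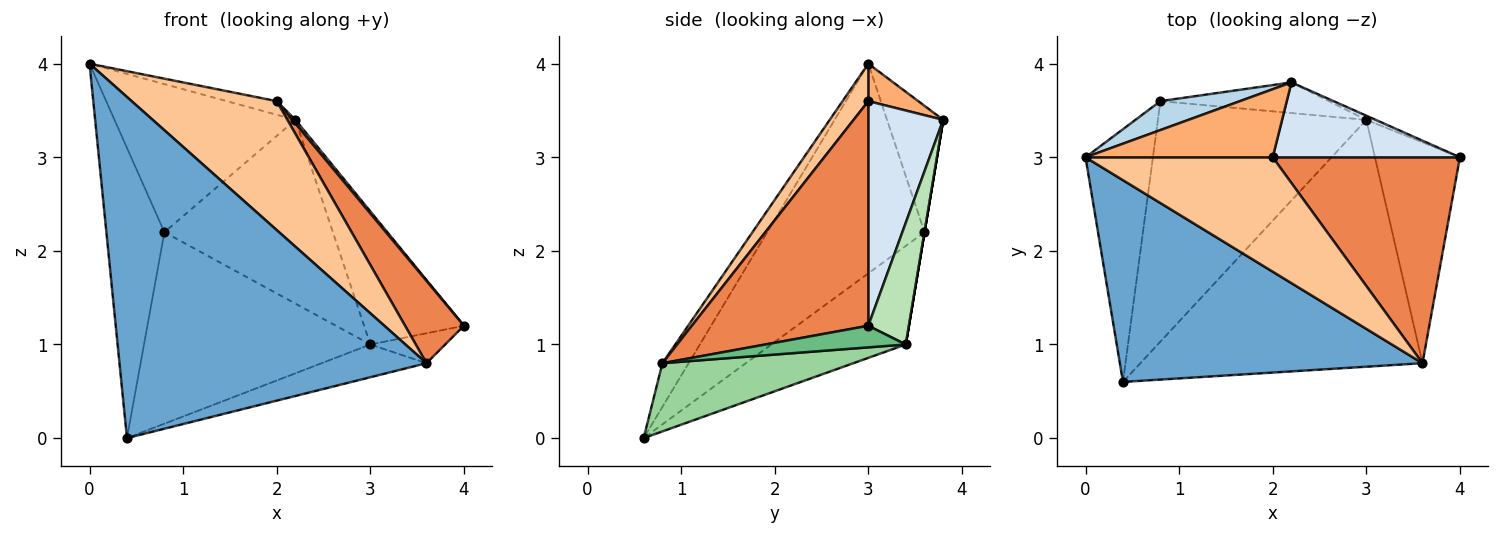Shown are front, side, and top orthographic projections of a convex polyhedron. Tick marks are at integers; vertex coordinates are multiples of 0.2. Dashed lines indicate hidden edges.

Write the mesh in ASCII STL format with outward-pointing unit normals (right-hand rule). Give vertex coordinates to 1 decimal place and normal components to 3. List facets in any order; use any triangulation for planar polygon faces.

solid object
 facet normal -0.073 -0.858 0.508
  outer loop
   vertex 3.6 0.8 0.8
   vertex 0.0 3.0 4.0
   vertex 0.4 0.6 0.0
  endloop
 endfacet
 facet normal -0.898 0.331 -0.289
  outer loop
   vertex 0.8 3.6 2.2
   vertex 0.4 0.6 0.0
   vertex 0.0 3.0 4.0
  endloop
 endfacet
 facet normal -0.291 0.939 0.183
  outer loop
   vertex 0.8 3.6 2.2
   vertex 0.0 3.0 4.0
   vertex 2.2 3.8 3.4
  endloop
 endfacet
 facet normal 0.768 -0.032 0.640
  outer loop
   vertex 2.0 3.0 3.6
   vertex 4.0 3.0 1.2
   vertex 2.2 3.8 3.4
  endloop
 endfacet
 facet normal 0.744 -0.248 0.620
  outer loop
   vertex 2.0 3.0 3.6
   vertex 3.6 0.8 0.8
   vertex 4.0 3.0 1.2
  endloop
 endfacet
 facet normal 0.192 0.192 0.962
  outer loop
   vertex 2.0 3.0 3.6
   vertex 2.2 3.8 3.4
   vertex 0.0 3.0 4.0
  endloop
 endfacet
 facet normal 0.132 -0.742 0.658
  outer loop
   vertex 2.0 3.0 3.6
   vertex 0.0 3.0 4.0
   vertex 3.6 0.8 0.8
  endloop
 endfacet
 facet normal -0.347 0.584 -0.734
  outer loop
   vertex 3.0 3.4 1.0
   vertex 0.4 0.6 0.0
   vertex 0.8 3.6 2.2
  endloop
 endfacet
 facet normal 0.244 0.130 -0.961
  outer loop
   vertex 3.0 3.4 1.0
   vertex 4.0 3.0 1.2
   vertex 3.6 0.8 0.8
  endloop
 endfacet
 facet normal 0.233 0.128 -0.964
  outer loop
   vertex 3.0 3.4 1.0
   vertex 3.6 0.8 0.8
   vertex 0.4 0.6 0.0
  endloop
 endfacet
 facet normal 0.376 0.926 -0.029
  outer loop
   vertex 3.0 3.4 1.0
   vertex 2.2 3.8 3.4
   vertex 4.0 3.0 1.2
  endloop
 endfacet
 facet normal 0.000 0.986 -0.164
  outer loop
   vertex 3.0 3.4 1.0
   vertex 0.8 3.6 2.2
   vertex 2.2 3.8 3.4
  endloop
 endfacet
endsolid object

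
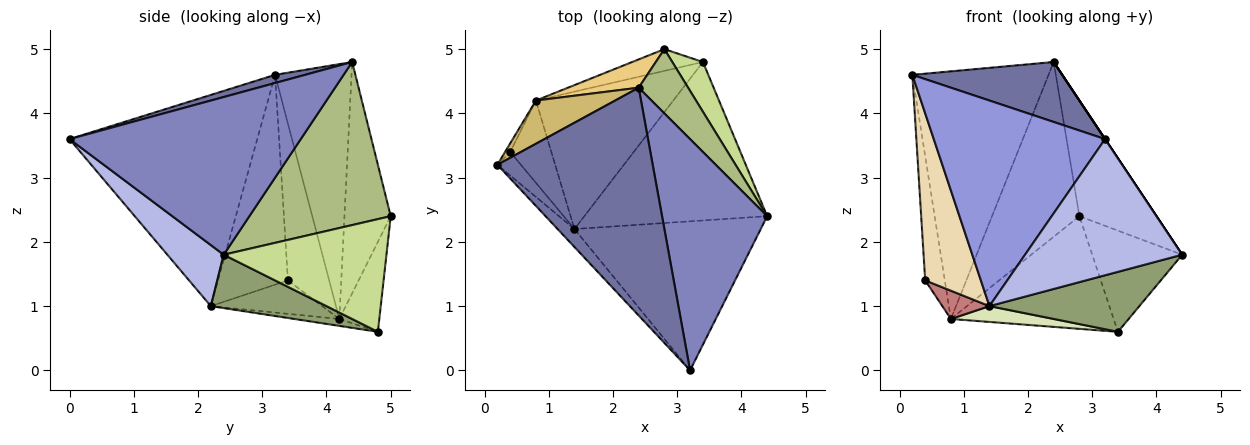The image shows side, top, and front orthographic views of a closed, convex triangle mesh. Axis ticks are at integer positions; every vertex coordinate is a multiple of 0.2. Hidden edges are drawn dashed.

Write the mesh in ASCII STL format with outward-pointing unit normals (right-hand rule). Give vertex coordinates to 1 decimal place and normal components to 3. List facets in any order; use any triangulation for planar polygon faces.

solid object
 facet normal 0.051 -0.254 0.966
  outer loop
   vertex 2.4 4.4 4.8
   vertex 0.2 3.2 4.6
   vertex 3.2 0.0 3.6
  endloop
 endfacet
 facet normal 0.832 0.000 0.555
  outer loop
   vertex 2.4 4.4 4.8
   vertex 3.2 0.0 3.6
   vertex 4.4 2.4 1.8
  endloop
 endfacet
 facet normal -0.737 -0.673 -0.059
  outer loop
   vertex 1.4 2.2 1.0
   vertex 3.2 0.0 3.6
   vertex 0.2 3.2 4.6
  endloop
 endfacet
 facet normal 0.235 -0.656 -0.718
  outer loop
   vertex 1.4 2.2 1.0
   vertex 4.4 2.4 1.8
   vertex 3.2 0.0 3.6
  endloop
 endfacet
 facet normal 0.263 -0.341 -0.902
  outer loop
   vertex 3.4 4.8 0.6
   vertex 4.4 2.4 1.8
   vertex 1.4 2.2 1.0
  endloop
 endfacet
 facet normal 0.848 0.463 0.257
  outer loop
   vertex 2.8 5.0 2.4
   vertex 2.4 4.4 4.8
   vertex 4.4 2.4 1.8
  endloop
 endfacet
 facet normal 0.851 0.471 0.232
  outer loop
   vertex 2.8 5.0 2.4
   vertex 4.4 2.4 1.8
   vertex 3.4 4.8 0.6
  endloop
 endfacet
 facet normal -0.050 -0.114 -0.992
  outer loop
   vertex 0.8 4.2 0.8
   vertex 3.4 4.8 0.6
   vertex 1.4 2.2 1.0
  endloop
 endfacet
 facet normal -0.234 0.955 -0.184
  outer loop
   vertex 0.8 4.2 0.8
   vertex 2.8 5.0 2.4
   vertex 3.4 4.8 0.6
  endloop
 endfacet
 facet normal -0.484 0.862 0.150
  outer loop
   vertex 0.8 4.2 0.8
   vertex 0.2 3.2 4.6
   vertex 2.4 4.4 4.8
  endloop
 endfacet
 facet normal -0.463 0.875 0.142
  outer loop
   vertex 0.8 4.2 0.8
   vertex 2.4 4.4 4.8
   vertex 2.8 5.0 2.4
  endloop
 endfacet
 facet normal -0.779 -0.620 -0.087
  outer loop
   vertex 0.4 3.4 1.4
   vertex 1.4 2.2 1.0
   vertex 0.2 3.2 4.6
  endloop
 endfacet
 facet normal -0.903 0.429 -0.030
  outer loop
   vertex 0.4 3.4 1.4
   vertex 0.2 3.2 4.6
   vertex 0.8 4.2 0.8
  endloop
 endfacet
 facet normal -0.609 -0.258 -0.750
  outer loop
   vertex 0.4 3.4 1.4
   vertex 0.8 4.2 0.8
   vertex 1.4 2.2 1.0
  endloop
 endfacet
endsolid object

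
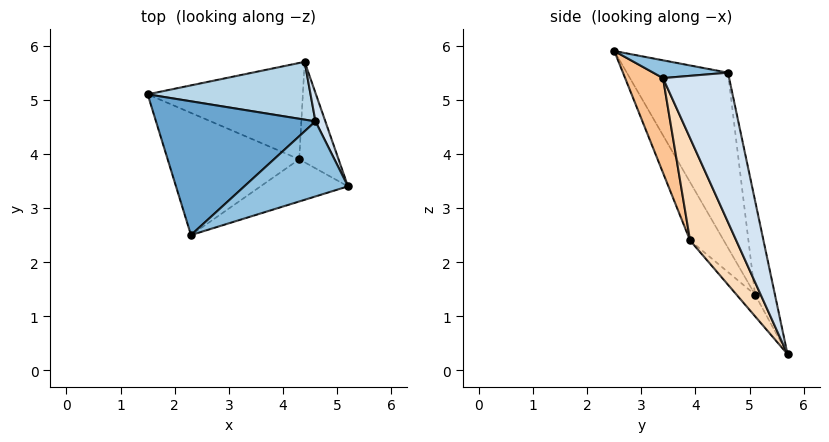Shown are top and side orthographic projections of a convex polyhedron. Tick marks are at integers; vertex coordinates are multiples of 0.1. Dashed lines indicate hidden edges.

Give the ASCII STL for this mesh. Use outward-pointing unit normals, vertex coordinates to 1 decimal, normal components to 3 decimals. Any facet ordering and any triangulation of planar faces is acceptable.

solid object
 facet normal -0.539 0.684 0.491
  outer loop
   vertex 4.6 4.6 5.5
   vertex 1.5 5.1 1.4
   vertex 2.3 2.5 5.9
  endloop
 endfacet
 facet normal 0.169 0.002 0.986
  outer loop
   vertex 4.6 4.6 5.5
   vertex 2.3 2.5 5.9
   vertex 5.2 3.4 5.4
  endloop
 endfacet
 facet normal -0.121 0.970 0.210
  outer loop
   vertex 4.6 4.6 5.5
   vertex 4.4 5.7 0.3
   vertex 1.5 5.1 1.4
  endloop
 endfacet
 facet normal 0.895 0.442 0.059
  outer loop
   vertex 4.6 4.6 5.5
   vertex 5.2 3.4 5.4
   vertex 4.4 5.7 0.3
  endloop
 endfacet
 facet normal -0.205 -0.863 -0.462
  outer loop
   vertex 4.3 3.9 2.4
   vertex 2.3 2.5 5.9
   vertex 1.5 5.1 1.4
  endloop
 endfacet
 facet normal -0.091 -0.754 -0.651
  outer loop
   vertex 4.3 3.9 2.4
   vertex 1.5 5.1 1.4
   vertex 4.4 5.7 0.3
  endloop
 endfacet
 facet normal 0.252 -0.940 -0.232
  outer loop
   vertex 4.3 3.9 2.4
   vertex 5.2 3.4 5.4
   vertex 2.3 2.5 5.9
  endloop
 endfacet
 facet normal 0.845 -0.425 -0.324
  outer loop
   vertex 4.3 3.9 2.4
   vertex 4.4 5.7 0.3
   vertex 5.2 3.4 5.4
  endloop
 endfacet
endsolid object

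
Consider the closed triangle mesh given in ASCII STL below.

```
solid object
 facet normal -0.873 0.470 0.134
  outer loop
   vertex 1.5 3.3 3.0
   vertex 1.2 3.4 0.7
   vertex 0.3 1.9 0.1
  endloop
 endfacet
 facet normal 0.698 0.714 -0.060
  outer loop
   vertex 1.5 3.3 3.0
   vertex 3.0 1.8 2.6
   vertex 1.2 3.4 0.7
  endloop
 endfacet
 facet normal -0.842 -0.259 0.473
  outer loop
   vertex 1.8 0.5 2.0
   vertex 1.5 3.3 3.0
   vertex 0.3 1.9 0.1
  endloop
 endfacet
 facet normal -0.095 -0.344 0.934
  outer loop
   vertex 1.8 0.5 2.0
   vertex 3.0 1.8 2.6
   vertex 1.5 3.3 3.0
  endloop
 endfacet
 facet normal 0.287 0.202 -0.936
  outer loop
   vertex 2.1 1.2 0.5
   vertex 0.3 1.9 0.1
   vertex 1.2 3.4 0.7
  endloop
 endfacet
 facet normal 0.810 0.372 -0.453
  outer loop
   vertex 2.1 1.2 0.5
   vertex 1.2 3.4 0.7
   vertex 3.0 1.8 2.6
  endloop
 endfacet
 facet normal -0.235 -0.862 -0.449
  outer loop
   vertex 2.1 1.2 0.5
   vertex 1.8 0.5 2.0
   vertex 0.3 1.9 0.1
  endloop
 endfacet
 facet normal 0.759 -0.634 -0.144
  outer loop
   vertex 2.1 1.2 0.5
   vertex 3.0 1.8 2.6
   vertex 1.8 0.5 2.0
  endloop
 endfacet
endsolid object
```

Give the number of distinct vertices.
6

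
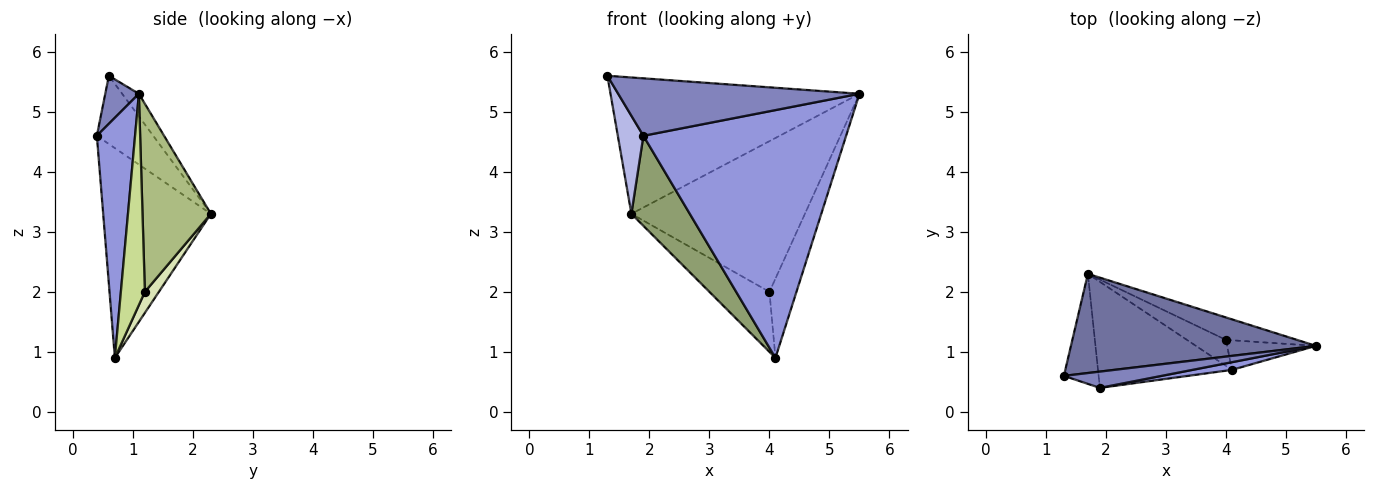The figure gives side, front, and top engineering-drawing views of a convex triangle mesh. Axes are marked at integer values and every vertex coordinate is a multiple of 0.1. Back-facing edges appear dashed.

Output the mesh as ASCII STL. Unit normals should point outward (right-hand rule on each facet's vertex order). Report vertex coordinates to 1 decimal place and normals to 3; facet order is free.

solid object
 facet normal -0.054 0.807 0.587
  outer loop
   vertex 1.7 2.3 3.3
   vertex 1.3 0.6 5.6
   vertex 5.5 1.1 5.3
  endloop
 endfacet
 facet normal 0.133 -0.954 0.270
  outer loop
   vertex 1.9 0.4 4.6
   vertex 5.5 1.1 5.3
   vertex 1.3 0.6 5.6
  endloop
 endfacet
 facet normal 0.185 -0.982 0.030
  outer loop
   vertex 1.9 0.4 4.6
   vertex 4.1 0.7 0.9
   vertex 5.5 1.1 5.3
  endloop
 endfacet
 facet normal -0.826 -0.375 -0.421
  outer loop
   vertex 1.9 0.4 4.6
   vertex 1.3 0.6 5.6
   vertex 1.7 2.3 3.3
  endloop
 endfacet
 facet normal -0.767 -0.416 -0.490
  outer loop
   vertex 1.9 0.4 4.6
   vertex 1.7 2.3 3.3
   vertex 4.1 0.7 0.9
  endloop
 endfacet
 facet normal 0.363 0.922 -0.137
  outer loop
   vertex 4.0 1.2 2.0
   vertex 1.7 2.3 3.3
   vertex 5.5 1.1 5.3
  endloop
 endfacet
 facet normal 0.640 0.720 -0.269
  outer loop
   vertex 4.0 1.2 2.0
   vertex 5.5 1.1 5.3
   vertex 4.1 0.7 0.9
  endloop
 endfacet
 facet normal 0.209 0.897 -0.389
  outer loop
   vertex 4.0 1.2 2.0
   vertex 4.1 0.7 0.9
   vertex 1.7 2.3 3.3
  endloop
 endfacet
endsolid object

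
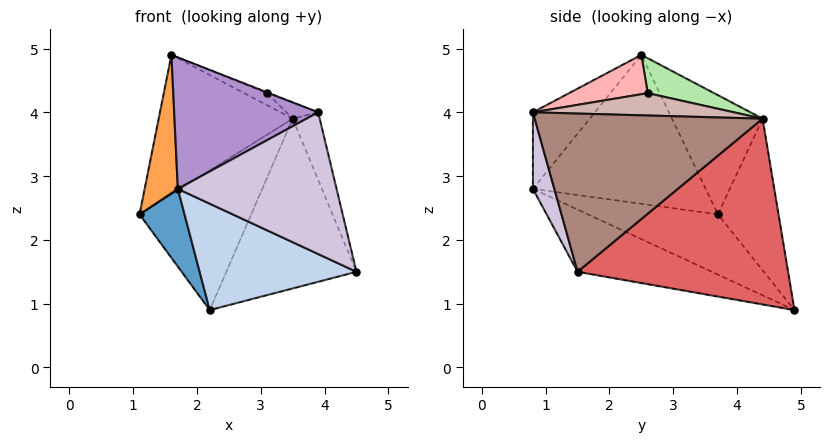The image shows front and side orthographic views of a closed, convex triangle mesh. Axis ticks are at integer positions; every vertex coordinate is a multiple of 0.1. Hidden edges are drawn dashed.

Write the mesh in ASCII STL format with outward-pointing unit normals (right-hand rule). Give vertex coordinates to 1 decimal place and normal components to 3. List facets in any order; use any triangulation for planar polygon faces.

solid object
 facet normal -0.683 -0.237 -0.691
  outer loop
   vertex 1.7 0.8 2.8
   vertex 1.1 3.7 2.4
   vertex 2.2 4.9 0.9
  endloop
 endfacet
 facet normal -0.315 -0.367 -0.875
  outer loop
   vertex 1.7 0.8 2.8
   vertex 2.2 4.9 0.9
   vertex 4.5 1.5 1.5
  endloop
 endfacet
 facet normal -0.977 -0.188 0.105
  outer loop
   vertex 1.7 0.8 2.8
   vertex 1.6 2.5 4.9
   vertex 1.1 3.7 2.4
  endloop
 endfacet
 facet normal -0.450 0.829 0.333
  outer loop
   vertex 3.5 4.4 3.9
   vertex 2.2 4.9 0.9
   vertex 1.1 3.7 2.4
  endloop
 endfacet
 facet normal -0.499 0.738 0.454
  outer loop
   vertex 3.5 4.4 3.9
   vertex 1.1 3.7 2.4
   vertex 1.6 2.5 4.9
  endloop
 endfacet
 facet normal 0.361 0.125 0.924
  outer loop
   vertex 3.5 4.4 3.9
   vertex 1.6 2.5 4.9
   vertex 3.1 2.6 4.3
  endloop
 endfacet
 facet normal 0.819 0.506 -0.270
  outer loop
   vertex 3.5 4.4 3.9
   vertex 4.5 1.5 1.5
   vertex 2.2 4.9 0.9
  endloop
 endfacet
 facet normal 0.371 0.010 0.929
  outer loop
   vertex 3.9 0.8 4.0
   vertex 3.1 2.6 4.3
   vertex 1.6 2.5 4.9
  endloop
 endfacet
 facet normal -0.320 -0.744 0.587
  outer loop
   vertex 3.9 0.8 4.0
   vertex 1.6 2.5 4.9
   vertex 1.7 0.8 2.8
  endloop
 endfacet
 facet normal 0.130 -0.962 -0.238
  outer loop
   vertex 3.9 0.8 4.0
   vertex 1.7 0.8 2.8
   vertex 4.5 1.5 1.5
  endloop
 endfacet
 facet normal 0.958 0.114 0.262
  outer loop
   vertex 3.9 0.8 4.0
   vertex 4.5 1.5 1.5
   vertex 3.5 4.4 3.9
  endloop
 endfacet
 facet normal 0.502 0.080 0.861
  outer loop
   vertex 3.9 0.8 4.0
   vertex 3.5 4.4 3.9
   vertex 3.1 2.6 4.3
  endloop
 endfacet
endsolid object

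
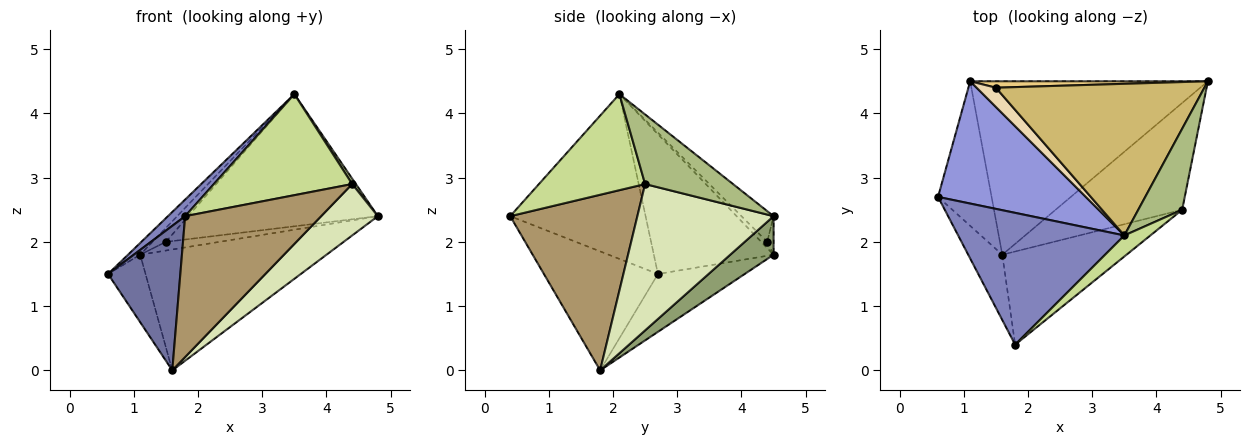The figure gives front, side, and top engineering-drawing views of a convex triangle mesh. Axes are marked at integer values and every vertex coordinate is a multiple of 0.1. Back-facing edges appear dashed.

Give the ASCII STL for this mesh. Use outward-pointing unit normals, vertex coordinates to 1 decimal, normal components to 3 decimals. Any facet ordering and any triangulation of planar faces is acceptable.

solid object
 facet normal -0.821 -0.520 -0.235
  outer loop
   vertex 1.6 1.8 0.0
   vertex 1.8 0.4 2.4
   vertex 0.6 2.7 1.5
  endloop
 endfacet
 facet normal -0.701 -0.089 0.707
  outer loop
   vertex 3.5 2.1 4.3
   vertex 0.6 2.7 1.5
   vertex 1.8 0.4 2.4
  endloop
 endfacet
 facet normal -0.685 0.070 0.725
  outer loop
   vertex 1.1 4.5 1.8
   vertex 0.6 2.7 1.5
   vertex 3.5 2.1 4.3
  endloop
 endfacet
 facet normal -0.699 0.302 -0.648
  outer loop
   vertex 1.1 4.5 1.8
   vertex 1.6 1.8 0.0
   vertex 0.6 2.7 1.5
  endloop
 endfacet
 facet normal 0.132 0.567 -0.813
  outer loop
   vertex 1.1 4.5 1.8
   vertex 4.8 4.5 2.4
   vertex 1.6 1.8 0.0
  endloop
 endfacet
 facet normal 0.845 -0.036 0.533
  outer loop
   vertex 4.4 2.5 2.9
   vertex 4.8 4.5 2.4
   vertex 3.5 2.1 4.3
  endloop
 endfacet
 facet normal 0.601 -0.783 0.163
  outer loop
   vertex 4.4 2.5 2.9
   vertex 3.5 2.1 4.3
   vertex 1.8 0.4 2.4
  endloop
 endfacet
 facet normal 0.721 -0.300 -0.624
  outer loop
   vertex 4.4 2.5 2.9
   vertex 1.6 1.8 0.0
   vertex 4.8 4.5 2.4
  endloop
 endfacet
 facet normal 0.615 -0.658 -0.435
  outer loop
   vertex 4.4 2.5 2.9
   vertex 1.8 0.4 2.4
   vertex 1.6 1.8 0.0
  endloop
 endfacet
 facet normal -0.111 0.653 0.749
  outer loop
   vertex 1.5 4.4 2.0
   vertex 3.5 2.1 4.3
   vertex 4.8 4.5 2.4
  endloop
 endfacet
 facet normal -0.096 0.800 0.592
  outer loop
   vertex 1.5 4.4 2.0
   vertex 4.8 4.5 2.4
   vertex 1.1 4.5 1.8
  endloop
 endfacet
 facet normal -0.251 0.567 0.785
  outer loop
   vertex 1.5 4.4 2.0
   vertex 1.1 4.5 1.8
   vertex 3.5 2.1 4.3
  endloop
 endfacet
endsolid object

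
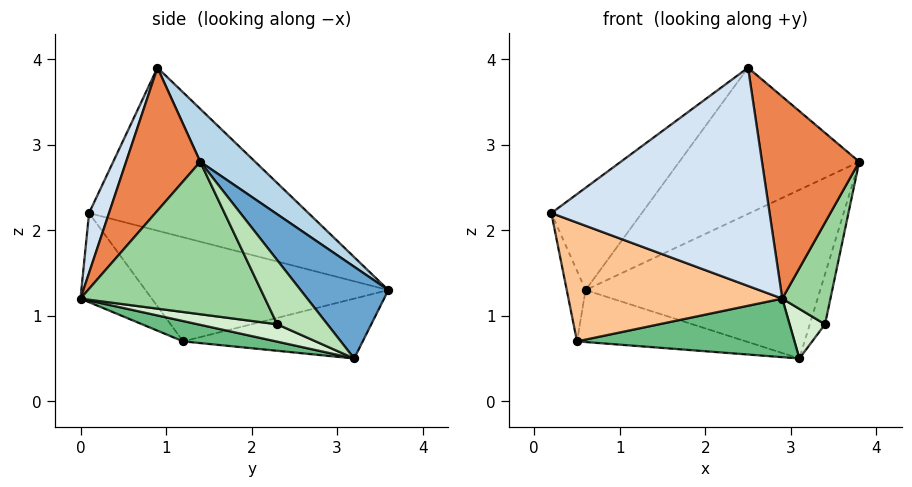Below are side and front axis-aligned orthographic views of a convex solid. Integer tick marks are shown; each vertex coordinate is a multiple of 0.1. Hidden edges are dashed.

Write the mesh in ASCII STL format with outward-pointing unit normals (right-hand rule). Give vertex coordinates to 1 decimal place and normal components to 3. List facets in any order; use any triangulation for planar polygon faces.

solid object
 facet normal 0.297 0.794 0.531
  outer loop
   vertex 3.1 3.2 0.5
   vertex 0.6 3.6 1.3
   vertex 3.8 1.4 2.8
  endloop
 endfacet
 facet normal -0.631 0.260 0.731
  outer loop
   vertex 2.5 0.9 3.9
   vertex 0.6 3.6 1.3
   vertex 0.2 0.1 2.2
  endloop
 endfacet
 facet normal 0.230 0.754 0.615
  outer loop
   vertex 2.5 0.9 3.9
   vertex 3.8 1.4 2.8
   vertex 0.6 3.6 1.3
  endloop
 endfacet
 facet normal 0.086 -0.941 0.327
  outer loop
   vertex 2.5 0.9 3.9
   vertex 0.2 0.1 2.2
   vertex 2.9 0.0 1.2
  endloop
 endfacet
 facet normal 0.571 -0.750 0.334
  outer loop
   vertex 2.5 0.9 3.9
   vertex 2.9 0.0 1.2
   vertex 3.8 1.4 2.8
  endloop
 endfacet
 facet normal -0.987 0.076 -0.141
  outer loop
   vertex 0.5 1.2 0.7
   vertex 0.2 0.1 2.2
   vertex 0.6 3.6 1.3
  endloop
 endfacet
 facet normal -0.252 -0.756 -0.605
  outer loop
   vertex 0.5 1.2 0.7
   vertex 2.9 0.0 1.2
   vertex 0.2 0.1 2.2
  endloop
 endfacet
 facet normal -0.260 0.244 -0.934
  outer loop
   vertex 0.5 1.2 0.7
   vertex 0.6 3.6 1.3
   vertex 3.1 3.2 0.5
  endloop
 endfacet
 facet normal 0.093 -0.218 -0.971
  outer loop
   vertex 0.5 1.2 0.7
   vertex 3.1 3.2 0.5
   vertex 2.9 0.0 1.2
  endloop
 endfacet
 facet normal 0.921 -0.240 -0.308
  outer loop
   vertex 3.4 2.3 0.9
   vertex 3.8 1.4 2.8
   vertex 2.9 0.0 1.2
  endloop
 endfacet
 facet normal 0.955 0.290 -0.064
  outer loop
   vertex 3.4 2.3 0.9
   vertex 3.1 3.2 0.5
   vertex 3.8 1.4 2.8
  endloop
 endfacet
 facet normal 0.484 -0.216 -0.848
  outer loop
   vertex 3.4 2.3 0.9
   vertex 2.9 0.0 1.2
   vertex 3.1 3.2 0.5
  endloop
 endfacet
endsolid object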